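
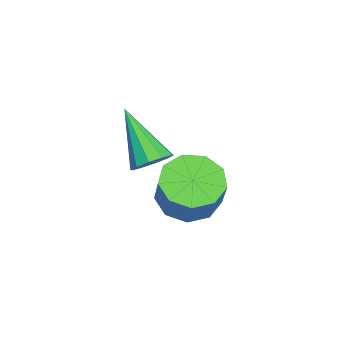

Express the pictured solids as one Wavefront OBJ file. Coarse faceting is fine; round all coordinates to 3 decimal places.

v 2.951 0.499 0.348
v 3.491 0.125 0.561
v 1.729 -0.479 1.732
v 3.475 0.48 0.797
v 3.259 0.842 0.861
v 2.925 1.073 0.729
v 2.601 1.084 0.452
v 2.412 0.872 0.134
v 2.428 0.517 -0.102
v 2.644 0.155 -0.166
v 2.978 -0.075 -0.034
v 3.301 -0.087 0.243
v 0.955 1.336 -2.786
v 1.584 2.065 -3.23
v 2.255 2.272 -1.938
v 1.625 1.544 -1.494
v 0.985 2.38 -2.969
v 1.656 2.587 -1.678
v 0.372 2.207 -2.623
v 1.043 2.414 -1.331
v 0.032 1.627 -2.353
v 0.703 1.834 -1.061
v 0.123 0.911 -2.285
v 0.794 1.118 -0.994
v 0.603 0.394 -2.452
v 1.274 0.601 -1.161
v 1.248 0.318 -2.775
v 1.919 0.525 -1.483
v 1.755 0.719 -3.103
v 2.426 0.926 -1.811
v 1.888 1.409 -3.282
v 2.559 1.616 -1.991
f 2 1 4
f 2 4 3
f 4 1 5
f 4 5 3
f 5 1 6
f 5 6 3
f 6 1 7
f 6 7 3
f 7 1 8
f 7 8 3
f 8 1 9
f 8 9 3
f 9 1 10
f 9 10 3
f 10 1 11
f 10 11 3
f 11 1 12
f 11 12 3
f 12 1 2
f 12 2 3
f 14 13 17
f 14 17 15
f 15 17 18
f 15 18 16
f 17 13 19
f 17 19 18
f 18 19 20
f 18 20 16
f 19 13 21
f 19 21 20
f 20 21 22
f 20 22 16
f 21 13 23
f 21 23 22
f 22 23 24
f 22 24 16
f 23 13 25
f 23 25 24
f 24 25 26
f 24 26 16
f 25 13 27
f 25 27 26
f 26 27 28
f 26 28 16
f 27 13 29
f 27 29 28
f 28 29 30
f 28 30 16
f 29 13 31
f 29 31 30
f 30 31 32
f 30 32 16
f 31 13 14
f 31 14 32
f 32 14 15
f 32 15 16



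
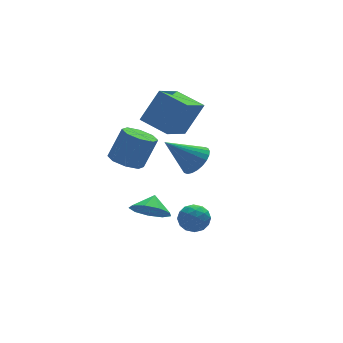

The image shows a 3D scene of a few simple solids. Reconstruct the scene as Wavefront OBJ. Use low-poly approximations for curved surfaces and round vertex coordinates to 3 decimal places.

v -0.156 2.193 -0.503
v 0.628 2.523 -0.903
v 1.42 2.636 0.742
v 0.636 2.307 1.143
v 0.171 3.048 -0.719
v 0.964 3.161 0.926
v -0.478 3.072 -0.409
v 0.315 3.185 1.237
v -0.938 2.581 -0.153
v -0.145 2.695 1.492
v -0.94 1.864 -0.102
v -0.148 1.977 1.543
v -0.484 1.339 -0.286
v 0.309 1.452 1.359
v 0.165 1.315 -0.597
v 0.958 1.428 1.049
v 0.625 1.805 -0.852
v 1.418 1.919 0.793
v 0.336 0.243 -2.996
v 1.266 -0.114 -3.357
v 0.824 0.857 -2.344
v 1.055 0.463 -3.743
v 0.507 0.937 -3.779
v -0.121 1.086 -3.448
v -0.535 0.84 -2.906
v -0.542 0.315 -2.406
v -0.138 -0.243 -2.182
v 0.487 -0.575 -2.338
v 1.042 -0.524 -2.803
v 1.699 -0.795 -2.378
v 2.175 -0.52 -3.029
v 1.765 -2.08 -2.871
v 2.241 -1.805 -3.522
v 2.561 -1.809 -2.733
v 2.52 -1.015 -2.428
v 1.42 -1.585 -3.472
v 1.379 -0.791 -3.167
v 2.002 -1.009 -3.705
v 2.708 -1.147 -3.248
v 1.232 -1.453 -2.652
v 1.938 -1.591 -2.195
v 1.931 -0.545 -2.66
v 2.009 -2.055 -3.24
v 2.197 -2.058 -2.776
v 2.477 -1.896 -3.158
v 2.134 -0.835 -2.307
v 2.414 -0.674 -2.69
v 2.641 -1.432 -2.515
v 1.526 -1.926 -3.21
v 1.806 -1.765 -3.593
v 1.463 -0.704 -2.742
v 1.743 -0.542 -3.124
v 1.299 -1.168 -3.385
v 2.109 -0.67 -3.44
v 2.148 -1.426 -3.73
v 1.666 -1.296 -3.701
v 1.642 -0.829 -3.522
v 2.524 -0.752 -3.172
v 2.563 -1.507 -3.461
v 2.751 -1.51 -2.997
v 2.727 -1.043 -2.818
v 2.422 -1.039 -3.569
v 1.377 -1.093 -2.439
v 1.416 -1.848 -2.728
v 1.213 -1.557 -3.082
v 1.189 -1.09 -2.903
v 1.792 -1.174 -2.17
v 1.831 -1.93 -2.46
v 2.298 -1.771 -2.378
v 2.274 -1.304 -2.199
v 1.518 -1.561 -2.331
v 0.792 2.726 1.933
v 1.845 2.827 3.654
v 2.202 3.92 1
v 3.256 4.02 2.72
v 1.664 1.34 1.48
v 2.718 1.44 3.2
v 3.075 2.533 0.546
v 4.128 2.634 2.267
v 1.323 -3.058 2.221
v 1.915 -2.642 2.739
v -0.083 -2.722 3.559
v 1.796 -2.378 2.547
v 1.605 -2.218 2.306
v 1.37 -2.186 2.051
v 1.129 -2.286 1.823
v 0.917 -2.504 1.655
v 0.767 -2.806 1.573
v 0.701 -3.147 1.59
v 0.73 -3.474 1.703
v 0.85 -3.738 1.895
v 1.041 -3.898 2.136
v 1.276 -3.931 2.39
v 1.517 -3.83 2.619
v 1.729 -3.612 2.787
v 1.879 -3.31 2.868
v 1.945 -2.969 2.851
f 2 1 5
f 2 5 3
f 3 5 6
f 3 6 4
f 5 1 7
f 5 7 6
f 6 7 8
f 6 8 4
f 7 1 9
f 7 9 8
f 8 9 10
f 8 10 4
f 9 1 11
f 9 11 10
f 10 11 12
f 10 12 4
f 11 1 13
f 11 13 12
f 12 13 14
f 12 14 4
f 13 1 15
f 13 15 14
f 14 15 16
f 14 16 4
f 15 1 17
f 15 17 16
f 16 17 18
f 16 18 4
f 17 1 2
f 17 2 18
f 18 2 3
f 18 3 4
f 20 19 22
f 20 22 21
f 22 19 23
f 22 23 21
f 23 19 24
f 23 24 21
f 24 19 25
f 24 25 21
f 25 19 26
f 25 26 21
f 26 19 27
f 26 27 21
f 27 19 28
f 27 28 21
f 28 19 29
f 28 29 21
f 29 19 20
f 29 20 21
f 30 67 46
f 67 41 70
f 46 70 35
f 67 70 46
f 30 46 42
f 46 35 47
f 42 47 31
f 46 47 42
f 30 42 51
f 42 31 52
f 51 52 37
f 42 52 51
f 30 51 63
f 51 37 66
f 63 66 40
f 51 66 63
f 30 63 67
f 63 40 71
f 67 71 41
f 63 71 67
f 31 47 58
f 47 35 61
f 58 61 39
f 47 61 58
f 35 70 48
f 70 41 69
f 48 69 34
f 70 69 48
f 41 71 68
f 71 40 64
f 68 64 32
f 71 64 68
f 40 66 65
f 66 37 53
f 65 53 36
f 66 53 65
f 37 52 57
f 52 31 54
f 57 54 38
f 52 54 57
f 33 59 45
f 59 39 60
f 45 60 34
f 59 60 45
f 33 45 43
f 45 34 44
f 43 44 32
f 45 44 43
f 33 43 50
f 43 32 49
f 50 49 36
f 43 49 50
f 33 50 55
f 50 36 56
f 55 56 38
f 50 56 55
f 33 55 59
f 55 38 62
f 59 62 39
f 55 62 59
f 34 60 48
f 60 39 61
f 48 61 35
f 60 61 48
f 32 44 68
f 44 34 69
f 68 69 41
f 44 69 68
f 36 49 65
f 49 32 64
f 65 64 40
f 49 64 65
f 38 56 57
f 56 36 53
f 57 53 37
f 56 53 57
f 39 62 58
f 62 38 54
f 58 54 31
f 62 54 58
f 73 75 72
f 76 73 72
f 72 75 74
f 74 76 72
f 73 79 75
f 77 73 76
f 77 79 73
f 75 79 74
f 78 76 74
f 74 79 78
f 78 77 76
f 79 77 78
f 81 80 83
f 81 83 82
f 83 80 84
f 83 84 82
f 84 80 85
f 84 85 82
f 85 80 86
f 85 86 82
f 86 80 87
f 86 87 82
f 87 80 88
f 87 88 82
f 88 80 89
f 88 89 82
f 89 80 90
f 89 90 82
f 90 80 91
f 90 91 82
f 91 80 92
f 91 92 82
f 92 80 93
f 92 93 82
f 93 80 94
f 93 94 82
f 94 80 95
f 94 95 82
f 95 80 96
f 95 96 82
f 96 80 97
f 96 97 82
f 97 80 81
f 97 81 82



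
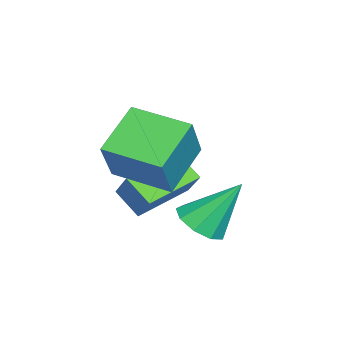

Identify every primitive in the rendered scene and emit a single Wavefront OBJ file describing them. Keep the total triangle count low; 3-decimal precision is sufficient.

v -1.706 0.546 -0.301
v -0.812 1.125 0.852
v -1.24 1.397 -1.089
v -0.346 1.976 0.064
v -0.174 -0.776 -0.824
v 0.72 -0.197 0.329
v 0.292 0.075 -1.612
v 1.186 0.654 -0.459
v 1.411 -0.493 0.88
v -0.21 0.099 1.986
v 1.96 1.545 0.592
v 0.338 2.137 1.698
v 2.522 -0.557 2.542
v 0.9 0.035 3.648
v 3.07 1.481 2.254
v 1.449 2.073 3.36
v 1.399 2.335 -0.994
v 2.202 2.814 -1.211
v 1.121 3.585 0.734
v 1.686 3.099 -1.5
v 1.036 3.026 -1.552
v 0.555 2.631 -1.343
v 0.469 2.097 -0.971
v 0.818 1.674 -0.609
v 1.439 1.561 -0.427
v 2.041 1.81 -0.511
v 2.342 2.305 -0.82
f 2 4 1
f 5 2 1
f 1 4 3
f 3 5 1
f 2 8 4
f 6 2 5
f 6 8 2
f 4 8 3
f 7 5 3
f 3 8 7
f 7 6 5
f 8 6 7
f 10 12 9
f 13 10 9
f 9 12 11
f 11 13 9
f 10 16 12
f 14 10 13
f 14 16 10
f 12 16 11
f 15 13 11
f 11 16 15
f 15 14 13
f 16 14 15
f 18 17 20
f 18 20 19
f 20 17 21
f 20 21 19
f 21 17 22
f 21 22 19
f 22 17 23
f 22 23 19
f 23 17 24
f 23 24 19
f 24 17 25
f 24 25 19
f 25 17 26
f 25 26 19
f 26 17 27
f 26 27 19
f 27 17 18
f 27 18 19



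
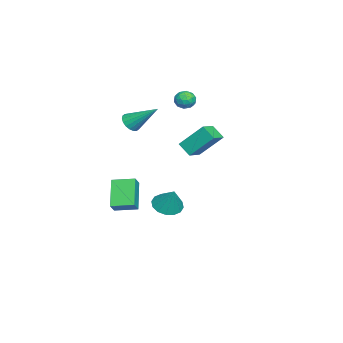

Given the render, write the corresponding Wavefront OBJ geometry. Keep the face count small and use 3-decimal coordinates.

v -0.376 -4.34 2.471
v 0.203 -4.622 2.689
v -0.084 -2.74 3.769
v 0.295 -4.451 2.457
v 0.253 -4.257 2.228
v 0.088 -4.08 2.047
v -0.17 -3.954 1.95
v -0.468 -3.905 1.956
v -0.749 -3.942 2.065
v -0.955 -4.057 2.253
v -1.047 -4.228 2.485
v -1.006 -4.422 2.715
v -0.84 -4.599 2.895
v -0.582 -4.725 2.992
v -0.284 -4.774 2.986
v -0.004 -4.738 2.878
v 1.829 -4.661 -1.337
v 2.437 -4.717 -0.732
v 1.75 -3.348 -1.136
v 2.359 -3.405 -0.53
v 3.181 -4.375 -2.67
v 3.79 -4.432 -2.064
v 3.103 -3.063 -2.468
v 3.711 -3.119 -1.863
v -1.979 -2.658 -4.488
v -1.374 -3.377 -4.479
v -1.361 -2.122 -3.112
v -1.144 -3.023 -4.72
v -1.138 -2.57 -4.899
v -1.357 -2.141 -4.968
v -1.743 -1.85 -4.908
v -2.192 -1.776 -4.735
v -2.583 -1.938 -4.496
v -2.813 -2.293 -4.255
v -2.819 -2.745 -4.076
v -2.6 -3.174 -4.008
v -2.215 -3.465 -4.068
v -1.766 -3.539 -4.24
v 2.459 -0.438 2.475
v 2.388 0.829 3.835
v 2.863 0.225 1.878
v 2.793 1.493 3.238
v 3.487 -0.753 2.822
v 3.417 0.515 4.182
v 3.892 -0.089 2.225
v 3.821 1.178 3.585
v -2.767 -1.272 3.837
v -2.171 -1.561 3.713
v -3.269 -2.079 3.307
v -2.673 -2.368 3.183
v -2.915 -2.35 3.811
v -2.605 -1.851 4.139
v -2.835 -1.789 2.881
v -2.525 -1.29 3.209
v -2.214 -1.881 3.123
v -2.263 -2.227 3.698
v -3.177 -1.413 3.322
v -3.226 -1.759 3.897
v -2.425 -1.345 3.822
v -3.015 -2.295 3.198
v -3.157 -2.284 3.567
v -2.807 -2.454 3.495
v -2.68 -1.516 4.072
v -2.33 -1.685 3.999
v -2.767 -2.15 4.057
v -3.11 -1.955 3.021
v -2.76 -2.124 2.948
v -2.633 -1.186 3.525
v -2.283 -1.356 3.453
v -2.673 -1.49 2.963
v -2.1 -1.703 3.402
v -2.395 -2.178 3.091
v -2.49 -1.838 2.913
v -2.308 -1.544 3.105
v -2.129 -1.907 3.74
v -2.424 -2.382 3.428
v -2.566 -2.371 3.797
v -2.384 -2.077 3.99
v -2.154 -2.095 3.393
v -3.016 -1.258 3.592
v -3.311 -1.733 3.28
v -3.056 -1.563 3.03
v -2.874 -1.269 3.223
v -3.045 -1.462 3.929
v -3.34 -1.937 3.618
v -3.132 -2.096 3.915
v -2.95 -1.802 4.107
v -3.286 -1.545 3.627
f 2 1 4
f 2 4 3
f 4 1 5
f 4 5 3
f 5 1 6
f 5 6 3
f 6 1 7
f 6 7 3
f 7 1 8
f 7 8 3
f 8 1 9
f 8 9 3
f 9 1 10
f 9 10 3
f 10 1 11
f 10 11 3
f 11 1 12
f 11 12 3
f 12 1 13
f 12 13 3
f 13 1 14
f 13 14 3
f 14 1 15
f 14 15 3
f 15 1 16
f 15 16 3
f 16 1 2
f 16 2 3
f 18 20 17
f 21 18 17
f 17 20 19
f 19 21 17
f 18 24 20
f 22 18 21
f 22 24 18
f 20 24 19
f 23 21 19
f 19 24 23
f 23 22 21
f 24 22 23
f 26 25 28
f 26 28 27
f 28 25 29
f 28 29 27
f 29 25 30
f 29 30 27
f 30 25 31
f 30 31 27
f 31 25 32
f 31 32 27
f 32 25 33
f 32 33 27
f 33 25 34
f 33 34 27
f 34 25 35
f 34 35 27
f 35 25 36
f 35 36 27
f 36 25 37
f 36 37 27
f 37 25 38
f 37 38 27
f 38 25 26
f 38 26 27
f 40 42 39
f 43 40 39
f 39 42 41
f 41 43 39
f 40 46 42
f 44 40 43
f 44 46 40
f 42 46 41
f 45 43 41
f 41 46 45
f 45 44 43
f 46 44 45
f 47 84 63
f 84 58 87
f 63 87 52
f 84 87 63
f 47 63 59
f 63 52 64
f 59 64 48
f 63 64 59
f 47 59 68
f 59 48 69
f 68 69 54
f 59 69 68
f 47 68 80
f 68 54 83
f 80 83 57
f 68 83 80
f 47 80 84
f 80 57 88
f 84 88 58
f 80 88 84
f 48 64 75
f 64 52 78
f 75 78 56
f 64 78 75
f 52 87 65
f 87 58 86
f 65 86 51
f 87 86 65
f 58 88 85
f 88 57 81
f 85 81 49
f 88 81 85
f 57 83 82
f 83 54 70
f 82 70 53
f 83 70 82
f 54 69 74
f 69 48 71
f 74 71 55
f 69 71 74
f 50 76 62
f 76 56 77
f 62 77 51
f 76 77 62
f 50 62 60
f 62 51 61
f 60 61 49
f 62 61 60
f 50 60 67
f 60 49 66
f 67 66 53
f 60 66 67
f 50 67 72
f 67 53 73
f 72 73 55
f 67 73 72
f 50 72 76
f 72 55 79
f 76 79 56
f 72 79 76
f 51 77 65
f 77 56 78
f 65 78 52
f 77 78 65
f 49 61 85
f 61 51 86
f 85 86 58
f 61 86 85
f 53 66 82
f 66 49 81
f 82 81 57
f 66 81 82
f 55 73 74
f 73 53 70
f 74 70 54
f 73 70 74
f 56 79 75
f 79 55 71
f 75 71 48
f 79 71 75



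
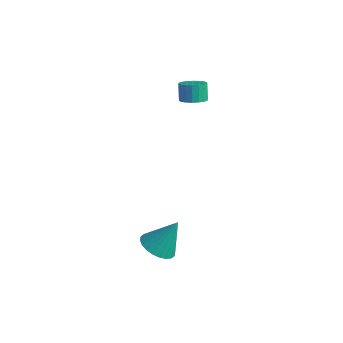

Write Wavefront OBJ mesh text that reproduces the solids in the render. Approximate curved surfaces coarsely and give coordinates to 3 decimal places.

v -3.285 1.117 3.146
v -2.938 0.6 3.507
v -3.288 0.986 4.396
v -3.635 1.503 4.034
v -2.72 0.835 3.491
v -3.07 1.221 4.38
v -2.614 1.125 3.407
v -2.964 1.511 4.295
v -2.641 1.414 3.271
v -2.991 1.8 4.159
v -2.796 1.644 3.11
v -3.146 2.03 3.998
v -3.047 1.769 2.956
v -3.397 2.156 3.844
v -3.346 1.766 2.84
v -3.696 2.152 3.728
v -3.632 1.634 2.784
v -3.982 2.02 3.673
v -3.85 1.399 2.8
v -4.2 1.785 3.689
v -3.956 1.109 2.885
v -4.306 1.495 3.773
v -3.929 0.82 3.021
v -4.279 1.206 3.909
v -3.774 0.59 3.182
v -4.124 0.976 4.07
v -3.523 0.464 3.336
v -3.873 0.851 4.224
v -3.224 0.468 3.452
v -3.574 0.854 4.34
v -1.184 -4.261 -3.309
v -0.303 -4.703 -3.397
v -0.596 -3.419 -1.651
v -0.24 -4.372 -3.587
v -0.322 -4.025 -3.734
v -0.534 -3.713 -3.817
v -0.846 -3.485 -3.823
v -1.209 -3.375 -3.75
v -1.568 -3.4 -3.61
v -1.869 -3.555 -3.424
v -2.065 -3.819 -3.221
v -2.128 -4.149 -3.031
v -2.046 -4.497 -2.883
v -1.833 -4.808 -2.801
v -1.522 -5.037 -2.795
v -1.159 -5.147 -2.868
v -0.8 -5.122 -3.008
v -0.499 -4.966 -3.194
f 2 1 5
f 2 5 3
f 3 5 6
f 3 6 4
f 5 1 7
f 5 7 6
f 6 7 8
f 6 8 4
f 7 1 9
f 7 9 8
f 8 9 10
f 8 10 4
f 9 1 11
f 9 11 10
f 10 11 12
f 10 12 4
f 11 1 13
f 11 13 12
f 12 13 14
f 12 14 4
f 13 1 15
f 13 15 14
f 14 15 16
f 14 16 4
f 15 1 17
f 15 17 16
f 16 17 18
f 16 18 4
f 17 1 19
f 17 19 18
f 18 19 20
f 18 20 4
f 19 1 21
f 19 21 20
f 20 21 22
f 20 22 4
f 21 1 23
f 21 23 22
f 22 23 24
f 22 24 4
f 23 1 25
f 23 25 24
f 24 25 26
f 24 26 4
f 25 1 27
f 25 27 26
f 26 27 28
f 26 28 4
f 27 1 29
f 27 29 28
f 28 29 30
f 28 30 4
f 29 1 2
f 29 2 30
f 30 2 3
f 30 3 4
f 32 31 34
f 32 34 33
f 34 31 35
f 34 35 33
f 35 31 36
f 35 36 33
f 36 31 37
f 36 37 33
f 37 31 38
f 37 38 33
f 38 31 39
f 38 39 33
f 39 31 40
f 39 40 33
f 40 31 41
f 40 41 33
f 41 31 42
f 41 42 33
f 42 31 43
f 42 43 33
f 43 31 44
f 43 44 33
f 44 31 45
f 44 45 33
f 45 31 46
f 45 46 33
f 46 31 47
f 46 47 33
f 47 31 48
f 47 48 33
f 48 31 32
f 48 32 33



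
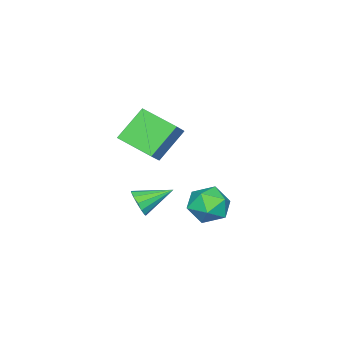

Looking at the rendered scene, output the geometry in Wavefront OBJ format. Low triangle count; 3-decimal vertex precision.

v 0.927 -3.026 1.99
v 1.849 -2.829 2.764
v 1.003 -1.17 1.428
v 1.926 -0.974 2.202
v 2.214 -3.506 0.578
v 3.137 -3.31 1.352
v 2.291 -1.651 0.016
v 3.213 -1.454 0.79
v 2.472 -2.669 -3.013
v 2.883 -2.656 -2.363
v 1.348 -1.531 -2.327
v 3.045 -2.343 -2.616
v 3.025 -2.134 -2.995
v 2.829 -2.094 -3.381
v 2.52 -2.237 -3.649
v 2.195 -2.518 -3.716
v 1.958 -2.846 -3.56
v 1.884 -3.118 -3.23
v 1.997 -3.247 -2.831
v 2.26 -3.193 -2.491
v 2.59 -2.973 -2.316
v -0.07 0.363 -4.261
v 0.779 -0.082 -3.652
v -1.099 -1.118 -3.908
v -0.25 -1.563 -3.299
v -0.806 -0.65 -2.916
v -0.17 0.266 -3.134
v -0.15 -1.466 -4.426
v 0.486 -0.55 -4.644
v 0.73 -1.212 -3.754
v 0.324 -0.707 -2.821
v -0.644 -0.493 -4.739
v -1.05 0.012 -3.806
f 2 4 1
f 5 2 1
f 1 4 3
f 3 5 1
f 2 8 4
f 6 2 5
f 6 8 2
f 4 8 3
f 7 5 3
f 3 8 7
f 7 6 5
f 8 6 7
f 10 9 12
f 10 12 11
f 12 9 13
f 12 13 11
f 13 9 14
f 13 14 11
f 14 9 15
f 14 15 11
f 15 9 16
f 15 16 11
f 16 9 17
f 16 17 11
f 17 9 18
f 17 18 11
f 18 9 19
f 18 19 11
f 19 9 20
f 19 20 11
f 20 9 21
f 20 21 11
f 21 9 10
f 21 10 11
f 22 33 27
f 22 27 23
f 22 23 29
f 22 29 32
f 22 32 33
f 23 27 31
f 27 33 26
f 33 32 24
f 32 29 28
f 29 23 30
f 25 31 26
f 25 26 24
f 25 24 28
f 25 28 30
f 25 30 31
f 26 31 27
f 24 26 33
f 28 24 32
f 30 28 29
f 31 30 23



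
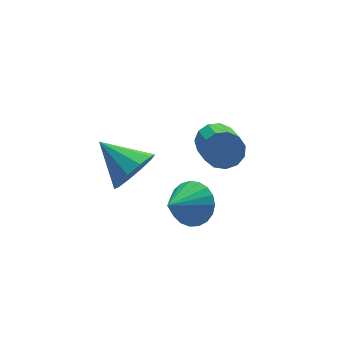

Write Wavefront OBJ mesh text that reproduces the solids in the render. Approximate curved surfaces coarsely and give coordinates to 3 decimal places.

v 1.732 -1.259 -0.204
v 2.249 -1.944 0.13
v 0.548 -1.721 0.684
v 2.323 -1.66 0.376
v 2.295 -1.308 0.522
v 2.17 -0.947 0.543
v 1.969 -0.64 0.434
v 1.727 -0.44 0.215
v 1.486 -0.382 -0.076
v 1.287 -0.476 -0.389
v 1.166 -0.705 -0.671
v 1.142 -1.029 -0.871
v 1.22 -1.394 -0.956
v 1.387 -1.736 -0.911
v 1.613 -1.995 -0.744
v 1.86 -2.126 -0.483
v 2.085 -2.108 -0.174
v -0.568 -1.574 2.967
v 0.253 -1.42 3.398
v -1.212 -0.226 3.713
v 0.26 -1.136 2.891
v -0.049 -1.02 2.413
v -0.557 -1.115 2.147
v -1.069 -1.385 2.194
v -1.389 -1.728 2.536
v -1.397 -2.012 3.043
v -1.087 -2.129 3.521
v -0.58 -2.034 3.787
v -0.068 -1.763 3.74
v 3.591 0.521 0.973
v 4.192 0.131 0.72
v 3.61 -1.512 1.875
v 3.009 -1.121 2.127
v 4.32 0.334 1.074
v 3.739 -1.308 2.229
v 4.217 0.597 1.396
v 3.636 -1.045 2.551
v 3.915 0.836 1.584
v 3.334 -0.807 2.738
v 3.51 0.975 1.577
v 2.929 -0.668 2.732
v 3.131 0.97 1.379
v 2.549 -0.673 2.533
v 2.897 0.822 1.052
v 2.316 -0.82 2.206
v 2.884 0.579 0.699
v 2.303 -1.063 1.854
v 3.095 0.318 0.434
v 2.514 -1.325 1.588
v 3.463 0.121 0.339
v 2.882 -1.521 1.494
v 3.872 0.051 0.446
v 3.291 -1.591 1.601
f 2 1 4
f 2 4 3
f 4 1 5
f 4 5 3
f 5 1 6
f 5 6 3
f 6 1 7
f 6 7 3
f 7 1 8
f 7 8 3
f 8 1 9
f 8 9 3
f 9 1 10
f 9 10 3
f 10 1 11
f 10 11 3
f 11 1 12
f 11 12 3
f 12 1 13
f 12 13 3
f 13 1 14
f 13 14 3
f 14 1 15
f 14 15 3
f 15 1 16
f 15 16 3
f 16 1 17
f 16 17 3
f 17 1 2
f 17 2 3
f 19 18 21
f 19 21 20
f 21 18 22
f 21 22 20
f 22 18 23
f 22 23 20
f 23 18 24
f 23 24 20
f 24 18 25
f 24 25 20
f 25 18 26
f 25 26 20
f 26 18 27
f 26 27 20
f 27 18 28
f 27 28 20
f 28 18 29
f 28 29 20
f 29 18 19
f 29 19 20
f 31 30 34
f 31 34 32
f 32 34 35
f 32 35 33
f 34 30 36
f 34 36 35
f 35 36 37
f 35 37 33
f 36 30 38
f 36 38 37
f 37 38 39
f 37 39 33
f 38 30 40
f 38 40 39
f 39 40 41
f 39 41 33
f 40 30 42
f 40 42 41
f 41 42 43
f 41 43 33
f 42 30 44
f 42 44 43
f 43 44 45
f 43 45 33
f 44 30 46
f 44 46 45
f 45 46 47
f 45 47 33
f 46 30 48
f 46 48 47
f 47 48 49
f 47 49 33
f 48 30 50
f 48 50 49
f 49 50 51
f 49 51 33
f 50 30 52
f 50 52 51
f 51 52 53
f 51 53 33
f 52 30 31
f 52 31 53
f 53 31 32
f 53 32 33



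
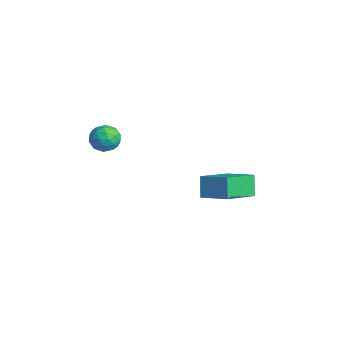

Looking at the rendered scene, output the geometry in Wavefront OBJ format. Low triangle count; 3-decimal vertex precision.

v 1.289 4.062 -0.673
v 2.008 2.278 0.143
v 2.569 4.812 -0.162
v 3.289 3.028 0.655
v 1.851 3.812 -1.715
v 2.571 2.028 -0.898
v 3.132 4.562 -1.203
v 3.851 2.778 -0.387
v 0.692 -1.703 3.901
v 1.461 -1.532 3.925
v 0.939 -2.708 3.155
v 1.708 -2.537 3.179
v 1.342 -2.798 3.827
v 1.19 -2.177 4.288
v 1.21 -2.063 2.792
v 1.058 -1.442 3.253
v 1.782 -1.754 3.24
v 1.863 -2.209 3.879
v 0.537 -2.031 3.201
v 0.618 -2.486 3.84
v 1.055 -1.529 3.979
v 1.345 -2.711 3.101
v 1.13 -2.864 3.482
v 1.582 -2.764 3.496
v 0.895 -1.908 4.192
v 1.348 -1.808 4.206
v 1.278 -2.552 4.148
v 1.052 -2.432 2.874
v 1.505 -2.332 2.888
v 0.818 -1.476 3.584
v 1.27 -1.376 3.598
v 1.122 -1.688 2.932
v 1.696 -1.559 3.59
v 1.841 -2.15 3.151
v 1.548 -1.871 2.924
v 1.458 -1.506 3.195
v 1.743 -1.826 3.965
v 1.888 -2.417 3.527
v 1.673 -2.571 3.908
v 1.584 -2.206 4.179
v 1.932 -1.957 3.562
v 0.512 -1.823 3.553
v 0.657 -2.414 3.115
v 0.816 -2.034 2.901
v 0.727 -1.669 3.172
v 0.559 -2.09 3.929
v 0.704 -2.681 3.49
v 0.942 -2.734 3.885
v 0.852 -2.369 4.156
v 0.468 -2.283 3.518
f 2 4 1
f 5 2 1
f 1 4 3
f 3 5 1
f 2 8 4
f 6 2 5
f 6 8 2
f 4 8 3
f 7 5 3
f 3 8 7
f 7 6 5
f 8 6 7
f 9 46 25
f 46 20 49
f 25 49 14
f 46 49 25
f 9 25 21
f 25 14 26
f 21 26 10
f 25 26 21
f 9 21 30
f 21 10 31
f 30 31 16
f 21 31 30
f 9 30 42
f 30 16 45
f 42 45 19
f 30 45 42
f 9 42 46
f 42 19 50
f 46 50 20
f 42 50 46
f 10 26 37
f 26 14 40
f 37 40 18
f 26 40 37
f 14 49 27
f 49 20 48
f 27 48 13
f 49 48 27
f 20 50 47
f 50 19 43
f 47 43 11
f 50 43 47
f 19 45 44
f 45 16 32
f 44 32 15
f 45 32 44
f 16 31 36
f 31 10 33
f 36 33 17
f 31 33 36
f 12 38 24
f 38 18 39
f 24 39 13
f 38 39 24
f 12 24 22
f 24 13 23
f 22 23 11
f 24 23 22
f 12 22 29
f 22 11 28
f 29 28 15
f 22 28 29
f 12 29 34
f 29 15 35
f 34 35 17
f 29 35 34
f 12 34 38
f 34 17 41
f 38 41 18
f 34 41 38
f 13 39 27
f 39 18 40
f 27 40 14
f 39 40 27
f 11 23 47
f 23 13 48
f 47 48 20
f 23 48 47
f 15 28 44
f 28 11 43
f 44 43 19
f 28 43 44
f 17 35 36
f 35 15 32
f 36 32 16
f 35 32 36
f 18 41 37
f 41 17 33
f 37 33 10
f 41 33 37



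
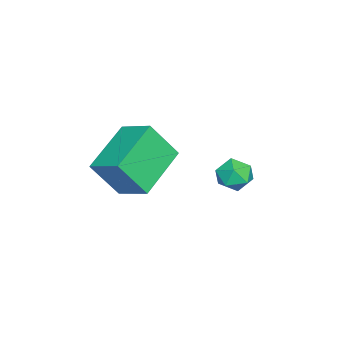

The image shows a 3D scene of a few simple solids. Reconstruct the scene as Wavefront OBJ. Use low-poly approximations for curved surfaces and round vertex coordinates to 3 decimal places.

v 0.986 -0.08 0.997
v 1.364 0.33 0.62
v 1.836 -0.75 1.12
v 2.214 -0.34 0.743
v 2.012 -0.145 1.355
v 1.487 0.269 1.279
v 1.713 -0.689 0.461
v 1.188 -0.275 0.385
v 1.813 -0.047 0.289
v 1.998 0.29 0.842
v 1.202 -0.71 0.898
v 1.387 -0.373 1.451
v -0.856 -3.567 -0.246
v -0.498 -4.407 1.104
v -0.316 -2.476 0.29
v 0.042 -3.316 1.64
v 0.998 -4.084 -1.06
v 1.356 -4.924 0.29
v 1.538 -2.993 -0.524
v 1.896 -3.833 0.826
f 1 12 6
f 1 6 2
f 1 2 8
f 1 8 11
f 1 11 12
f 2 6 10
f 6 12 5
f 12 11 3
f 11 8 7
f 8 2 9
f 4 10 5
f 4 5 3
f 4 3 7
f 4 7 9
f 4 9 10
f 5 10 6
f 3 5 12
f 7 3 11
f 9 7 8
f 10 9 2
f 14 16 13
f 17 14 13
f 13 16 15
f 15 17 13
f 14 20 16
f 18 14 17
f 18 20 14
f 16 20 15
f 19 17 15
f 15 20 19
f 19 18 17
f 20 18 19



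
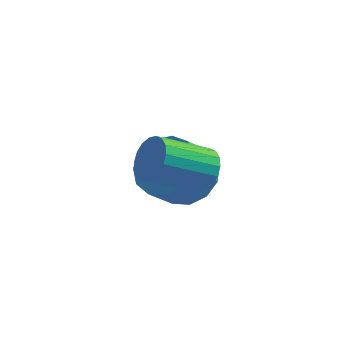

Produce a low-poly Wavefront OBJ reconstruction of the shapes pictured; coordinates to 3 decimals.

v -2.063 1.466 -0.222
v -1.126 1.055 0.015
v -1.641 0.382 0.879
v -2.577 0.794 0.642
v -1.187 1.536 0.354
v -1.702 0.864 1.218
v -1.526 1.996 0.509
v -2.041 1.323 1.373
v -2.036 2.287 0.433
v -2.55 1.614 1.297
v -2.554 2.317 0.148
v -3.068 1.645 1.012
v -2.916 2.078 -0.254
v -3.43 1.405 0.61
v -3.007 1.644 -0.646
v -3.521 0.972 0.218
v -2.798 1.154 -0.903
v -3.313 0.481 -0.039
v -2.356 0.763 -0.944
v -2.871 0.09 -0.08
v -1.821 0.595 -0.756
v -2.336 -0.077 0.108
v -1.362 0.704 -0.398
v -1.877 0.031 0.466
v -1.127 -0.796 1.951
v -0.871 -0.517 2.563
v -2.136 -1.326 3.461
v -2.393 -1.604 2.849
v -1.081 -0.295 2.467
v -2.347 -1.104 3.365
v -1.3 -0.173 2.268
v -2.566 -0.982 3.166
v -1.486 -0.173 2.006
v -2.751 -0.982 2.904
v -1.6 -0.297 1.734
v -2.865 -1.106 2.632
v -1.62 -0.52 1.504
v -2.886 -1.329 2.402
v -1.543 -0.797 1.363
v -2.809 -1.606 2.261
v -1.384 -1.074 1.339
v -2.649 -1.883 2.237
v -1.173 -1.296 1.435
v -2.439 -2.105 2.333
v -0.954 -1.418 1.634
v -2.22 -2.227 2.532
v -0.769 -1.418 1.896
v -2.034 -2.227 2.794
v -0.655 -1.294 2.168
v -1.92 -2.103 3.066
v -0.634 -1.071 2.398
v -1.9 -1.88 3.296
v -0.711 -0.794 2.539
v -1.977 -1.603 3.437
f 2 1 5
f 2 5 3
f 3 5 6
f 3 6 4
f 5 1 7
f 5 7 6
f 6 7 8
f 6 8 4
f 7 1 9
f 7 9 8
f 8 9 10
f 8 10 4
f 9 1 11
f 9 11 10
f 10 11 12
f 10 12 4
f 11 1 13
f 11 13 12
f 12 13 14
f 12 14 4
f 13 1 15
f 13 15 14
f 14 15 16
f 14 16 4
f 15 1 17
f 15 17 16
f 16 17 18
f 16 18 4
f 17 1 19
f 17 19 18
f 18 19 20
f 18 20 4
f 19 1 21
f 19 21 20
f 20 21 22
f 20 22 4
f 21 1 23
f 21 23 22
f 22 23 24
f 22 24 4
f 23 1 2
f 23 2 24
f 24 2 3
f 24 3 4
f 26 25 29
f 26 29 27
f 27 29 30
f 27 30 28
f 29 25 31
f 29 31 30
f 30 31 32
f 30 32 28
f 31 25 33
f 31 33 32
f 32 33 34
f 32 34 28
f 33 25 35
f 33 35 34
f 34 35 36
f 34 36 28
f 35 25 37
f 35 37 36
f 36 37 38
f 36 38 28
f 37 25 39
f 37 39 38
f 38 39 40
f 38 40 28
f 39 25 41
f 39 41 40
f 40 41 42
f 40 42 28
f 41 25 43
f 41 43 42
f 42 43 44
f 42 44 28
f 43 25 45
f 43 45 44
f 44 45 46
f 44 46 28
f 45 25 47
f 45 47 46
f 46 47 48
f 46 48 28
f 47 25 49
f 47 49 48
f 48 49 50
f 48 50 28
f 49 25 51
f 49 51 50
f 50 51 52
f 50 52 28
f 51 25 53
f 51 53 52
f 52 53 54
f 52 54 28
f 53 25 26
f 53 26 54
f 54 26 27
f 54 27 28



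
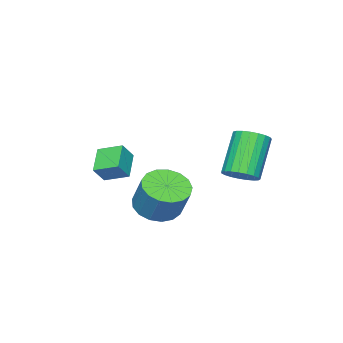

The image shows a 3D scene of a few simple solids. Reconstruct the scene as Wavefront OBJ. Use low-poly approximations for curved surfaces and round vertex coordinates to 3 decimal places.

v 2.453 -3.049 -0.749
v 1.468 -3.61 -0.053
v 2.125 -1.994 -0.361
v 1.141 -2.556 0.335
v 3.039 -3.144 0.005
v 2.055 -3.706 0.701
v 2.712 -2.09 0.393
v 1.727 -2.651 1.089
v 2.588 -0.227 -1.294
v 3.478 -0.76 -1.226
v 3.822 -0.007 0.201
v 2.932 0.527 0.134
v 3.605 -0.348 -1.474
v 3.949 0.406 -0.047
v 3.499 0.092 -1.681
v 3.843 0.846 -0.254
v 3.184 0.459 -1.799
v 3.528 1.213 -0.372
v 2.733 0.669 -1.801
v 3.076 1.423 -0.374
v 2.249 0.674 -1.687
v 2.592 1.427 -0.26
v 1.842 0.472 -1.483
v 2.185 1.226 -0.056
v 1.606 0.11 -1.235
v 1.95 0.864 0.192
v 1.596 -0.329 -1.001
v 1.939 0.425 0.426
v 1.812 -0.744 -0.834
v 2.156 0.009 0.594
v 2.207 -1.041 -0.772
v 2.55 -0.288 0.655
v 2.689 -1.152 -0.829
v 3.032 -0.398 0.598
v 3.148 -1.05 -0.993
v 3.491 -0.297 0.434
v 0.373 2.264 0.214
v 0.765 2.83 0.623
v -0.522 2.481 2.335
v -0.913 1.916 1.926
v 0.523 3.005 0.477
v -0.764 2.656 2.189
v 0.255 3.052 0.285
v -1.032 2.704 1.998
v 0.008 2.964 0.082
v -1.279 2.615 1.794
v -0.176 2.754 -0.1
v -1.463 2.405 1.613
v -0.266 2.46 -0.226
v -1.552 2.111 1.486
v -0.244 2.131 -0.277
v -1.531 1.783 1.435
v -0.116 1.826 -0.243
v -1.403 1.478 1.469
v 0.097 1.597 -0.13
v -1.19 1.248 1.582
v 0.357 1.483 0.043
v -0.929 1.134 1.755
v 0.621 1.504 0.245
v -0.666 1.155 1.957
v 0.841 1.657 0.442
v -0.445 1.308 2.154
v 0.981 1.915 0.599
v -0.306 1.566 2.311
v 1.015 2.233 0.69
v -0.271 1.884 2.402
v 0.939 2.556 0.698
v -0.348 2.207 2.411
f 2 4 1
f 5 2 1
f 1 4 3
f 3 5 1
f 2 8 4
f 6 2 5
f 6 8 2
f 4 8 3
f 7 5 3
f 3 8 7
f 7 6 5
f 8 6 7
f 10 9 13
f 10 13 11
f 11 13 14
f 11 14 12
f 13 9 15
f 13 15 14
f 14 15 16
f 14 16 12
f 15 9 17
f 15 17 16
f 16 17 18
f 16 18 12
f 17 9 19
f 17 19 18
f 18 19 20
f 18 20 12
f 19 9 21
f 19 21 20
f 20 21 22
f 20 22 12
f 21 9 23
f 21 23 22
f 22 23 24
f 22 24 12
f 23 9 25
f 23 25 24
f 24 25 26
f 24 26 12
f 25 9 27
f 25 27 26
f 26 27 28
f 26 28 12
f 27 9 29
f 27 29 28
f 28 29 30
f 28 30 12
f 29 9 31
f 29 31 30
f 30 31 32
f 30 32 12
f 31 9 33
f 31 33 32
f 32 33 34
f 32 34 12
f 33 9 35
f 33 35 34
f 34 35 36
f 34 36 12
f 35 9 10
f 35 10 36
f 36 10 11
f 36 11 12
f 38 37 41
f 38 41 39
f 39 41 42
f 39 42 40
f 41 37 43
f 41 43 42
f 42 43 44
f 42 44 40
f 43 37 45
f 43 45 44
f 44 45 46
f 44 46 40
f 45 37 47
f 45 47 46
f 46 47 48
f 46 48 40
f 47 37 49
f 47 49 48
f 48 49 50
f 48 50 40
f 49 37 51
f 49 51 50
f 50 51 52
f 50 52 40
f 51 37 53
f 51 53 52
f 52 53 54
f 52 54 40
f 53 37 55
f 53 55 54
f 54 55 56
f 54 56 40
f 55 37 57
f 55 57 56
f 56 57 58
f 56 58 40
f 57 37 59
f 57 59 58
f 58 59 60
f 58 60 40
f 59 37 61
f 59 61 60
f 60 61 62
f 60 62 40
f 61 37 63
f 61 63 62
f 62 63 64
f 62 64 40
f 63 37 65
f 63 65 64
f 64 65 66
f 64 66 40
f 65 37 67
f 65 67 66
f 66 67 68
f 66 68 40
f 67 37 38
f 67 38 68
f 68 38 39
f 68 39 40



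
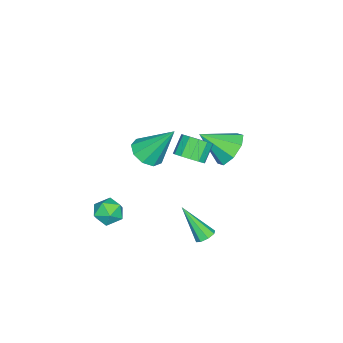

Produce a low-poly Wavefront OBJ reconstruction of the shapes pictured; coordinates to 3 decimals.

v 0.602 2.99 -3.534
v 0.981 2.697 -3.735
v 0.438 1.75 -2.026
v 1.119 2.977 -3.489
v 0.955 3.266 -3.27
v 0.583 3.393 -3.205
v 0.222 3.284 -3.334
v 0.084 3.003 -3.58
v 0.248 2.715 -3.799
v 0.62 2.588 -3.863
v -0.165 1.83 0.99
v 0.209 1.305 1.393
v -0.541 1.386 2.193
v -0.915 1.91 1.79
v 0.372 1.684 1.507
v -0.378 1.765 2.308
v 0.364 2.11 1.457
v -0.385 2.19 2.258
v 0.189 2.446 1.259
v -0.561 2.526 2.06
v -0.099 2.587 0.975
v -0.849 2.667 1.776
v -0.408 2.487 0.696
v -1.158 2.568 1.497
v -0.64 2.179 0.51
v -1.39 2.259 1.311
v -0.721 1.76 0.476
v -1.471 1.84 1.277
v -0.625 1.363 0.605
v -1.375 1.443 1.406
v -0.384 1.114 0.857
v -1.134 1.195 1.658
v -0.073 1.093 1.15
v -0.822 1.173 1.951
v 2.064 -0.419 -2.313
v 2.564 -0.978 -2.587
v 1.416 -1.322 -1.653
v 1.916 -1.881 -1.927
v 2.176 -1.333 -1.406
v 2.576 -0.775 -1.814
v 1.404 -1.525 -2.426
v 1.804 -0.967 -2.834
v 2.156 -1.662 -2.657
v 2.634 -1.543 -2.027
v 1.346 -0.757 -2.213
v 1.824 -0.638 -1.583
v -4.01 2.246 -1.198
v -3.141 2.764 -0.958
v -3.49 0.894 -0.162
v -3.738 2.92 -0.454
v -4.494 2.681 -0.387
v -4.967 2.187 -0.794
v -4.879 1.727 -1.438
v -4.282 1.571 -1.941
v -3.526 1.81 -2.009
v -3.053 2.304 -1.601
v -1.735 -0.948 -0.754
v -0.851 -0.784 -0.768
v -1.945 0.328 1.014
v -1.148 -0.364 -1.106
v -1.72 -0.217 -1.279
v -2.299 -0.412 -1.207
v -2.615 -0.858 -0.923
v -2.519 -1.345 -0.56
v -2.057 -1.647 -0.288
v -1.444 -1.621 -0.234
v -0.968 -1.281 -0.423
f 2 1 4
f 2 4 3
f 4 1 5
f 4 5 3
f 5 1 6
f 5 6 3
f 6 1 7
f 6 7 3
f 7 1 8
f 7 8 3
f 8 1 9
f 8 9 3
f 9 1 10
f 9 10 3
f 10 1 2
f 10 2 3
f 12 11 15
f 12 15 13
f 13 15 16
f 13 16 14
f 15 11 17
f 15 17 16
f 16 17 18
f 16 18 14
f 17 11 19
f 17 19 18
f 18 19 20
f 18 20 14
f 19 11 21
f 19 21 20
f 20 21 22
f 20 22 14
f 21 11 23
f 21 23 22
f 22 23 24
f 22 24 14
f 23 11 25
f 23 25 24
f 24 25 26
f 24 26 14
f 25 11 27
f 25 27 26
f 26 27 28
f 26 28 14
f 27 11 29
f 27 29 28
f 28 29 30
f 28 30 14
f 29 11 31
f 29 31 30
f 30 31 32
f 30 32 14
f 31 11 33
f 31 33 32
f 32 33 34
f 32 34 14
f 33 11 12
f 33 12 34
f 34 12 13
f 34 13 14
f 35 46 40
f 35 40 36
f 35 36 42
f 35 42 45
f 35 45 46
f 36 40 44
f 40 46 39
f 46 45 37
f 45 42 41
f 42 36 43
f 38 44 39
f 38 39 37
f 38 37 41
f 38 41 43
f 38 43 44
f 39 44 40
f 37 39 46
f 41 37 45
f 43 41 42
f 44 43 36
f 48 47 50
f 48 50 49
f 50 47 51
f 50 51 49
f 51 47 52
f 51 52 49
f 52 47 53
f 52 53 49
f 53 47 54
f 53 54 49
f 54 47 55
f 54 55 49
f 55 47 56
f 55 56 49
f 56 47 48
f 56 48 49
f 58 57 60
f 58 60 59
f 60 57 61
f 60 61 59
f 61 57 62
f 61 62 59
f 62 57 63
f 62 63 59
f 63 57 64
f 63 64 59
f 64 57 65
f 64 65 59
f 65 57 66
f 65 66 59
f 66 57 67
f 66 67 59
f 67 57 58
f 67 58 59



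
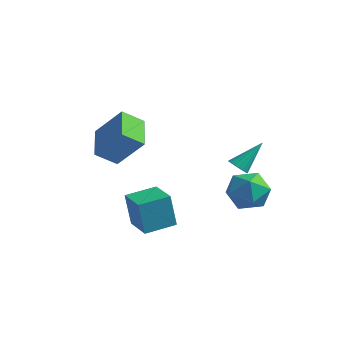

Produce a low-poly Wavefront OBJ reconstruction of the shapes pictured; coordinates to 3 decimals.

v -3.45 -0.861 0.838
v -2.236 -0.511 2.31
v -4.441 0.535 1.323
v -3.227 0.886 2.795
v -2.773 -0.126 0.105
v -1.559 0.225 1.577
v -3.764 1.271 0.59
v -2.55 1.621 2.062
v -0.571 -1.218 -2.989
v -0.881 -1.242 -1.287
v -1.846 -0.441 -3.211
v -2.156 -0.465 -1.509
v 0.196 0.085 -2.831
v -0.114 0.061 -1.129
v -1.079 0.862 -3.053
v -1.389 0.838 -1.351
v 1.967 3.876 -0.862
v 2.882 3.46 -1.391
v 0.878 2.94 -2.009
v 1.793 2.524 -2.538
v 1.551 2.195 -1.478
v 2.225 2.773 -0.77
v 1.535 3.627 -2.63
v 2.209 4.205 -1.922
v 2.615 3.306 -2.484
v 2.625 2.421 -1.772
v 1.135 3.979 -1.628
v 1.145 3.094 -0.916
v 2.365 1.512 0.809
v 2.71 1.704 0.455
v 2.875 2.668 1.931
v 2.516 1.831 0.413
v 2.291 1.894 0.449
v 2.082 1.883 0.556
v 1.928 1.797 0.714
v 1.861 1.656 0.89
v 1.894 1.485 1.05
v 2.02 1.321 1.162
v 2.214 1.194 1.205
v 2.439 1.13 1.168
v 2.648 1.142 1.061
v 2.802 1.227 0.903
v 2.869 1.369 0.727
v 2.836 1.539 0.567
f 2 4 1
f 5 2 1
f 1 4 3
f 3 5 1
f 2 8 4
f 6 2 5
f 6 8 2
f 4 8 3
f 7 5 3
f 3 8 7
f 7 6 5
f 8 6 7
f 10 12 9
f 13 10 9
f 9 12 11
f 11 13 9
f 10 16 12
f 14 10 13
f 14 16 10
f 12 16 11
f 15 13 11
f 11 16 15
f 15 14 13
f 16 14 15
f 17 28 22
f 17 22 18
f 17 18 24
f 17 24 27
f 17 27 28
f 18 22 26
f 22 28 21
f 28 27 19
f 27 24 23
f 24 18 25
f 20 26 21
f 20 21 19
f 20 19 23
f 20 23 25
f 20 25 26
f 21 26 22
f 19 21 28
f 23 19 27
f 25 23 24
f 26 25 18
f 30 29 32
f 30 32 31
f 32 29 33
f 32 33 31
f 33 29 34
f 33 34 31
f 34 29 35
f 34 35 31
f 35 29 36
f 35 36 31
f 36 29 37
f 36 37 31
f 37 29 38
f 37 38 31
f 38 29 39
f 38 39 31
f 39 29 40
f 39 40 31
f 40 29 41
f 40 41 31
f 41 29 42
f 41 42 31
f 42 29 43
f 42 43 31
f 43 29 44
f 43 44 31
f 44 29 30
f 44 30 31



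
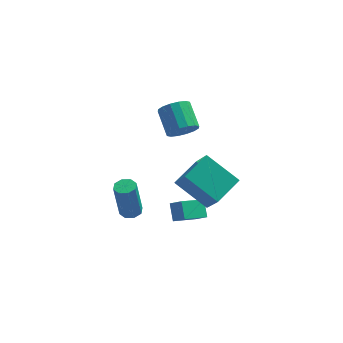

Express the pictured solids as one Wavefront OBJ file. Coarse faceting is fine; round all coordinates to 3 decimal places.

v 0.192 -3.945 2.365
v 0.71 -5.047 3.964
v -1.42 -3.06 3.498
v -0.901 -4.161 5.097
v 1.241 -2.699 2.883
v 1.76 -3.8 4.482
v -0.37 -1.813 4.016
v 0.148 -2.915 5.615
v -1.483 -3.554 0.813
v -0.906 -3.899 1.349
v -1.655 -2.777 1.498
v -1.078 -3.123 2.034
v -0.362 -2.717 0.146
v 0.215 -3.063 0.682
v -0.534 -1.941 0.831
v 0.043 -2.286 1.367
v -1.06 1.605 3.304
v -0.434 1.454 3.919
v -0.934 2.764 4.75
v -1.56 2.915 4.136
v -0.233 1.728 3.608
v -0.733 3.038 4.44
v -0.253 1.969 3.216
v -0.753 3.279 4.048
v -0.489 2.113 2.848
v -0.989 3.423 3.679
v -0.879 2.121 2.602
v -1.379 3.43 3.433
v -1.317 1.99 2.544
v -1.817 3.3 3.375
v -1.686 1.756 2.69
v -2.186 3.066 3.521
v -1.887 1.482 3
v -2.387 2.792 3.832
v -1.867 1.241 3.392
v -2.367 2.551 4.224
v -1.631 1.097 3.761
v -2.131 2.407 4.592
v -1.241 1.09 4.007
v -1.741 2.399 4.838
v -0.803 1.22 4.065
v -1.303 2.53 4.896
v -3.66 -1.626 -0.336
v -3.121 -1.906 -0.271
v -3.402 -1.954 1.86
v -3.94 -1.674 1.796
v -3.084 -1.44 -0.256
v -3.365 -1.488 1.875
v -3.384 -1.084 -0.287
v -3.665 -1.132 1.844
v -3.846 -1.045 -0.347
v -4.126 -1.093 1.784
v -4.198 -1.346 -0.4
v -4.479 -1.394 1.731
v -4.235 -1.812 -0.415
v -4.516 -1.86 1.716
v -3.935 -2.168 -0.384
v -4.216 -2.216 1.747
v -3.474 -2.207 -0.324
v -3.754 -2.255 1.807
f 2 4 1
f 5 2 1
f 1 4 3
f 3 5 1
f 2 8 4
f 6 2 5
f 6 8 2
f 4 8 3
f 7 5 3
f 3 8 7
f 7 6 5
f 8 6 7
f 10 12 9
f 13 10 9
f 9 12 11
f 11 13 9
f 10 16 12
f 14 10 13
f 14 16 10
f 12 16 11
f 15 13 11
f 11 16 15
f 15 14 13
f 16 14 15
f 18 17 21
f 18 21 19
f 19 21 22
f 19 22 20
f 21 17 23
f 21 23 22
f 22 23 24
f 22 24 20
f 23 17 25
f 23 25 24
f 24 25 26
f 24 26 20
f 25 17 27
f 25 27 26
f 26 27 28
f 26 28 20
f 27 17 29
f 27 29 28
f 28 29 30
f 28 30 20
f 29 17 31
f 29 31 30
f 30 31 32
f 30 32 20
f 31 17 33
f 31 33 32
f 32 33 34
f 32 34 20
f 33 17 35
f 33 35 34
f 34 35 36
f 34 36 20
f 35 17 37
f 35 37 36
f 36 37 38
f 36 38 20
f 37 17 39
f 37 39 38
f 38 39 40
f 38 40 20
f 39 17 41
f 39 41 40
f 40 41 42
f 40 42 20
f 41 17 18
f 41 18 42
f 42 18 19
f 42 19 20
f 44 43 47
f 44 47 45
f 45 47 48
f 45 48 46
f 47 43 49
f 47 49 48
f 48 49 50
f 48 50 46
f 49 43 51
f 49 51 50
f 50 51 52
f 50 52 46
f 51 43 53
f 51 53 52
f 52 53 54
f 52 54 46
f 53 43 55
f 53 55 54
f 54 55 56
f 54 56 46
f 55 43 57
f 55 57 56
f 56 57 58
f 56 58 46
f 57 43 59
f 57 59 58
f 58 59 60
f 58 60 46
f 59 43 44
f 59 44 60
f 60 44 45
f 60 45 46



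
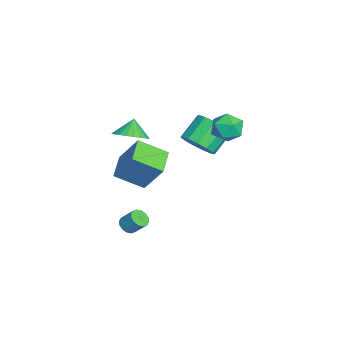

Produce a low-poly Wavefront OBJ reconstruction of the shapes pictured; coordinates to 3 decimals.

v -2.668 2.276 -0.447
v -1.884 2.281 0.252
v -2.829 3.15 1.305
v -3.612 3.144 0.607
v -1.813 2.764 -0.082
v -2.757 3.633 0.971
v -2.013 3.092 -0.532
v -2.958 3.96 0.521
v -2.421 3.161 -0.955
v -3.366 4.029 0.098
v -2.907 2.949 -1.216
v -3.852 3.817 -0.163
v -3.318 2.523 -1.233
v -4.263 3.391 -0.18
v -3.522 2.019 -1.001
v -4.466 2.887 0.053
v -3.454 1.596 -0.592
v -4.399 2.464 0.461
v -3.137 1.389 -0.137
v -4.082 2.257 0.916
v -2.671 1.464 0.219
v -3.616 2.332 1.273
v -2.204 1.797 0.364
v -3.149 2.665 1.418
v -1.595 3.973 2.455
v -0.878 4.571 2.666
v -0.582 2.969 1.854
v 0.135 3.567 2.065
v -0.34 3.123 2.767
v -0.966 3.744 3.138
v -0.494 3.796 1.382
v -1.12 4.417 1.753
v -0.198 4.462 2.002
v -0.102 4.046 2.859
v -1.358 3.494 1.661
v -1.262 3.078 2.518
v -4.375 -0.259 -3.542
v -4.388 -1.873 -2.616
v -3.728 0.762 -1.752
v -3.742 -0.851 -0.826
v -2.838 -0.509 -3.954
v -2.852 -2.122 -3.028
v -2.192 0.513 -2.164
v -2.205 -1.101 -1.238
v 3.208 -1.096 -2.316
v 3.419 -0.744 -2.682
v 3.703 -0.132 -1.931
v 3.492 -0.484 -1.564
v 3.149 -0.661 -2.647
v 3.433 -0.049 -1.896
v 2.894 -0.695 -2.524
v 3.179 -0.083 -1.772
v 2.724 -0.836 -2.344
v 3.008 -0.224 -1.593
v 2.683 -1.047 -2.157
v 2.968 -0.435 -1.406
v 2.783 -1.271 -2.013
v 3.068 -0.659 -1.261
v 2.997 -1.448 -1.949
v 3.281 -0.836 -1.198
v 3.267 -1.531 -1.984
v 3.551 -0.919 -1.233
v 3.521 -1.497 -2.108
v 3.806 -0.885 -1.356
v 3.692 -1.356 -2.287
v 3.976 -0.744 -1.536
v 3.732 -1.145 -2.474
v 4.017 -0.533 -1.723
v 3.632 -0.921 -2.619
v 3.917 -0.309 -1.867
v -2.357 -1.176 0.437
v -1.706 -1.726 0.979
v -2.983 -1.004 1.363
v -1.552 -1.366 1.016
v -1.52 -0.976 0.966
v -1.616 -0.617 0.835
v -1.824 -0.343 0.643
v -2.114 -0.196 0.42
v -2.441 -0.197 0.2
v -2.755 -0.348 0.016
v -3.008 -0.625 -0.104
v -3.163 -0.986 -0.142
v -3.195 -1.375 -0.091
v -3.099 -1.734 0.04
v -2.89 -2.008 0.231
v -2.601 -2.156 0.454
v -2.274 -2.154 0.675
v -1.96 -2.003 0.859
f 2 1 5
f 2 5 3
f 3 5 6
f 3 6 4
f 5 1 7
f 5 7 6
f 6 7 8
f 6 8 4
f 7 1 9
f 7 9 8
f 8 9 10
f 8 10 4
f 9 1 11
f 9 11 10
f 10 11 12
f 10 12 4
f 11 1 13
f 11 13 12
f 12 13 14
f 12 14 4
f 13 1 15
f 13 15 14
f 14 15 16
f 14 16 4
f 15 1 17
f 15 17 16
f 16 17 18
f 16 18 4
f 17 1 19
f 17 19 18
f 18 19 20
f 18 20 4
f 19 1 21
f 19 21 20
f 20 21 22
f 20 22 4
f 21 1 23
f 21 23 22
f 22 23 24
f 22 24 4
f 23 1 2
f 23 2 24
f 24 2 3
f 24 3 4
f 25 36 30
f 25 30 26
f 25 26 32
f 25 32 35
f 25 35 36
f 26 30 34
f 30 36 29
f 36 35 27
f 35 32 31
f 32 26 33
f 28 34 29
f 28 29 27
f 28 27 31
f 28 31 33
f 28 33 34
f 29 34 30
f 27 29 36
f 31 27 35
f 33 31 32
f 34 33 26
f 38 40 37
f 41 38 37
f 37 40 39
f 39 41 37
f 38 44 40
f 42 38 41
f 42 44 38
f 40 44 39
f 43 41 39
f 39 44 43
f 43 42 41
f 44 42 43
f 46 45 49
f 46 49 47
f 47 49 50
f 47 50 48
f 49 45 51
f 49 51 50
f 50 51 52
f 50 52 48
f 51 45 53
f 51 53 52
f 52 53 54
f 52 54 48
f 53 45 55
f 53 55 54
f 54 55 56
f 54 56 48
f 55 45 57
f 55 57 56
f 56 57 58
f 56 58 48
f 57 45 59
f 57 59 58
f 58 59 60
f 58 60 48
f 59 45 61
f 59 61 60
f 60 61 62
f 60 62 48
f 61 45 63
f 61 63 62
f 62 63 64
f 62 64 48
f 63 45 65
f 63 65 64
f 64 65 66
f 64 66 48
f 65 45 67
f 65 67 66
f 66 67 68
f 66 68 48
f 67 45 69
f 67 69 68
f 68 69 70
f 68 70 48
f 69 45 46
f 69 46 70
f 70 46 47
f 70 47 48
f 72 71 74
f 72 74 73
f 74 71 75
f 74 75 73
f 75 71 76
f 75 76 73
f 76 71 77
f 76 77 73
f 77 71 78
f 77 78 73
f 78 71 79
f 78 79 73
f 79 71 80
f 79 80 73
f 80 71 81
f 80 81 73
f 81 71 82
f 81 82 73
f 82 71 83
f 82 83 73
f 83 71 84
f 83 84 73
f 84 71 85
f 84 85 73
f 85 71 86
f 85 86 73
f 86 71 87
f 86 87 73
f 87 71 88
f 87 88 73
f 88 71 72
f 88 72 73



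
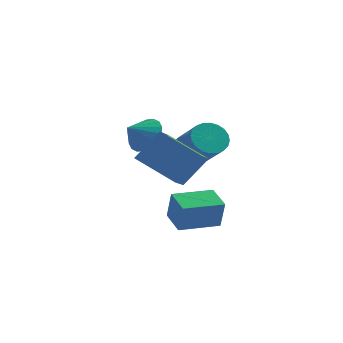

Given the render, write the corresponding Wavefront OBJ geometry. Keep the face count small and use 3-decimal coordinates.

v 1.832 2.399 1.033
v 2.242 2.083 0.309
v 3.479 0.865 1.544
v 3.068 1.181 2.267
v 2.44 2.359 0.384
v 3.676 1.141 1.619
v 2.544 2.641 0.557
v 3.781 1.423 1.792
v 2.54 2.886 0.803
v 3.777 1.668 2.038
v 2.428 3.057 1.084
v 3.665 1.839 2.319
v 2.226 3.128 1.357
v 3.463 1.91 2.592
v 1.963 3.088 1.58
v 3.2 1.87 2.815
v 1.68 2.943 1.721
v 2.917 1.725 2.955
v 1.421 2.715 1.756
v 2.658 1.497 2.991
v 1.224 2.439 1.681
v 2.46 1.221 2.916
v 1.119 2.157 1.508
v 2.356 0.939 2.743
v 1.123 1.912 1.262
v 2.36 0.694 2.497
v 1.235 1.741 0.981
v 2.472 0.523 2.216
v 1.437 1.67 0.708
v 2.674 0.452 1.943
v 1.7 1.71 0.485
v 2.937 0.492 1.72
v 1.983 1.855 0.345
v 3.22 0.637 1.579
v 2.025 -1.501 -1.385
v 2.31 -1.801 -0.027
v 3.448 -0.288 -1.415
v 3.733 -0.588 -0.057
v 2.827 -2.452 -1.763
v 3.112 -2.752 -0.405
v 4.25 -1.239 -1.793
v 4.535 -1.539 -0.435
v 1.305 -3.461 2.454
v 2.163 -2.787 3.783
v 1.253 -2.236 1.866
v 2.111 -1.562 3.195
v 3.149 -3.858 1.465
v 4.007 -3.184 2.794
v 3.097 -2.633 0.877
v 3.955 -1.959 2.206
v 0.415 0.48 2.374
v 0.956 0.71 3.146
v -0.135 -0.28 2.986
v 0.62 0.979 3.18
v 0.244 1.15 3.055
v -0.098 1.188 2.795
v -0.339 1.086 2.451
v -0.43 0.864 2.093
v -0.355 0.566 1.79
v -0.126 0.251 1.603
v 0.209 -0.019 1.568
v 0.585 -0.189 1.694
v 0.927 -0.227 1.954
v 1.168 -0.125 2.297
v 1.26 0.097 2.656
v 1.184 0.395 2.959
f 2 1 5
f 2 5 3
f 3 5 6
f 3 6 4
f 5 1 7
f 5 7 6
f 6 7 8
f 6 8 4
f 7 1 9
f 7 9 8
f 8 9 10
f 8 10 4
f 9 1 11
f 9 11 10
f 10 11 12
f 10 12 4
f 11 1 13
f 11 13 12
f 12 13 14
f 12 14 4
f 13 1 15
f 13 15 14
f 14 15 16
f 14 16 4
f 15 1 17
f 15 17 16
f 16 17 18
f 16 18 4
f 17 1 19
f 17 19 18
f 18 19 20
f 18 20 4
f 19 1 21
f 19 21 20
f 20 21 22
f 20 22 4
f 21 1 23
f 21 23 22
f 22 23 24
f 22 24 4
f 23 1 25
f 23 25 24
f 24 25 26
f 24 26 4
f 25 1 27
f 25 27 26
f 26 27 28
f 26 28 4
f 27 1 29
f 27 29 28
f 28 29 30
f 28 30 4
f 29 1 31
f 29 31 30
f 30 31 32
f 30 32 4
f 31 1 33
f 31 33 32
f 32 33 34
f 32 34 4
f 33 1 2
f 33 2 34
f 34 2 3
f 34 3 4
f 36 38 35
f 39 36 35
f 35 38 37
f 37 39 35
f 36 42 38
f 40 36 39
f 40 42 36
f 38 42 37
f 41 39 37
f 37 42 41
f 41 40 39
f 42 40 41
f 44 46 43
f 47 44 43
f 43 46 45
f 45 47 43
f 44 50 46
f 48 44 47
f 48 50 44
f 46 50 45
f 49 47 45
f 45 50 49
f 49 48 47
f 50 48 49
f 52 51 54
f 52 54 53
f 54 51 55
f 54 55 53
f 55 51 56
f 55 56 53
f 56 51 57
f 56 57 53
f 57 51 58
f 57 58 53
f 58 51 59
f 58 59 53
f 59 51 60
f 59 60 53
f 60 51 61
f 60 61 53
f 61 51 62
f 61 62 53
f 62 51 63
f 62 63 53
f 63 51 64
f 63 64 53
f 64 51 65
f 64 65 53
f 65 51 66
f 65 66 53
f 66 51 52
f 66 52 53



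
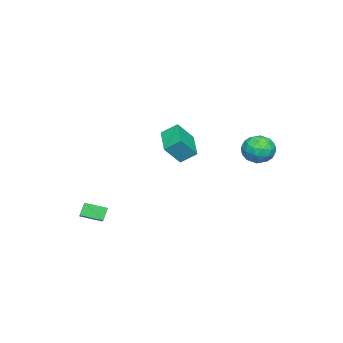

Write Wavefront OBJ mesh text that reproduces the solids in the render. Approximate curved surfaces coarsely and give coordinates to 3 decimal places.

v -4.443 4.561 0.412
v -3.454 4.793 0.327
v -4.126 3.027 -0.107
v -3.137 3.259 -0.192
v -3.569 3.197 0.73
v -3.765 4.146 1.051
v -3.815 3.674 -0.831
v -4.011 4.623 -0.51
v -3.065 4.246 -0.441
v -2.914 3.951 0.524
v -4.666 3.869 -0.304
v -4.515 3.574 0.661
v -3.976 4.812 0.415
v -3.604 3.008 -0.195
v -3.858 2.972 0.347
v -3.277 3.109 0.297
v -4.159 4.431 0.84
v -3.578 4.568 0.791
v -3.646 3.63 1.027
v -4.002 3.252 -0.571
v -3.421 3.389 -0.62
v -4.303 4.711 -0.077
v -3.722 4.848 -0.127
v -3.934 4.19 -0.807
v -3.166 4.627 -0.086
v -2.98 3.725 -0.391
v -3.379 3.969 -0.767
v -3.494 4.526 -0.578
v -3.077 4.453 0.481
v -2.891 3.551 0.176
v -3.145 3.515 0.718
v -3.26 4.072 0.906
v -2.849 4.131 0.03
v -4.689 4.269 0.044
v -4.503 3.367 -0.261
v -4.32 3.748 -0.686
v -4.435 4.305 -0.498
v -4.6 4.095 0.611
v -4.414 3.193 0.306
v -4.086 3.294 0.798
v -4.201 3.851 0.987
v -4.731 3.689 0.19
v 0.969 0.325 2.446
v 0.705 1.159 3.08
v 0.272 0.92 1.374
v 0.008 1.753 2.009
v 2.512 1.207 1.931
v 2.248 2.04 2.566
v 1.815 1.801 0.86
v 1.551 2.635 1.494
v 1.383 -3.994 -3.345
v 2.673 -3.294 -2.613
v 0.96 -2.848 -3.694
v 2.25 -2.148 -2.962
v 1.83 -4.052 -4.078
v 3.12 -3.352 -3.346
v 1.407 -2.906 -4.427
v 2.697 -2.206 -3.695
f 1 38 17
f 38 12 41
f 17 41 6
f 38 41 17
f 1 17 13
f 17 6 18
f 13 18 2
f 17 18 13
f 1 13 22
f 13 2 23
f 22 23 8
f 13 23 22
f 1 22 34
f 22 8 37
f 34 37 11
f 22 37 34
f 1 34 38
f 34 11 42
f 38 42 12
f 34 42 38
f 2 18 29
f 18 6 32
f 29 32 10
f 18 32 29
f 6 41 19
f 41 12 40
f 19 40 5
f 41 40 19
f 12 42 39
f 42 11 35
f 39 35 3
f 42 35 39
f 11 37 36
f 37 8 24
f 36 24 7
f 37 24 36
f 8 23 28
f 23 2 25
f 28 25 9
f 23 25 28
f 4 30 16
f 30 10 31
f 16 31 5
f 30 31 16
f 4 16 14
f 16 5 15
f 14 15 3
f 16 15 14
f 4 14 21
f 14 3 20
f 21 20 7
f 14 20 21
f 4 21 26
f 21 7 27
f 26 27 9
f 21 27 26
f 4 26 30
f 26 9 33
f 30 33 10
f 26 33 30
f 5 31 19
f 31 10 32
f 19 32 6
f 31 32 19
f 3 15 39
f 15 5 40
f 39 40 12
f 15 40 39
f 7 20 36
f 20 3 35
f 36 35 11
f 20 35 36
f 9 27 28
f 27 7 24
f 28 24 8
f 27 24 28
f 10 33 29
f 33 9 25
f 29 25 2
f 33 25 29
f 44 46 43
f 47 44 43
f 43 46 45
f 45 47 43
f 44 50 46
f 48 44 47
f 48 50 44
f 46 50 45
f 49 47 45
f 45 50 49
f 49 48 47
f 50 48 49
f 52 54 51
f 55 52 51
f 51 54 53
f 53 55 51
f 52 58 54
f 56 52 55
f 56 58 52
f 54 58 53
f 57 55 53
f 53 58 57
f 57 56 55
f 58 56 57



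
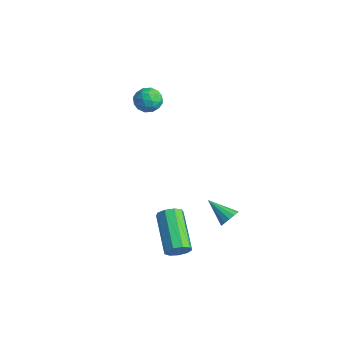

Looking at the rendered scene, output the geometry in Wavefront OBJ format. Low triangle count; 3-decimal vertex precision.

v 1.982 -0.675 -3.23
v 2.288 -0.651 -2.715
v 0.584 0.059 -1.735
v 0.278 0.035 -2.25
v 2.322 -0.294 -2.915
v 0.618 0.416 -1.935
v 2.197 -0.116 -3.262
v 0.493 0.594 -2.282
v 1.971 -0.199 -3.595
v 0.267 0.511 -2.615
v 1.75 -0.505 -3.757
v 0.046 0.205 -2.776
v 1.638 -0.89 -3.672
v -0.066 -0.18 -2.692
v 1.687 -1.175 -3.381
v -0.017 -0.465 -2.401
v 1.874 -1.226 -3.019
v 0.17 -0.516 -2.039
v 2.111 -1.019 -2.756
v 0.407 -0.309 -1.776
v -3.036 1.633 2.668
v -2.481 1.356 2.356
v -3.219 0.664 3.204
v -2.664 0.387 2.892
v -2.581 0.883 3.369
v -2.468 1.482 3.038
v -3.232 0.538 2.522
v -3.119 1.137 2.191
v -2.603 0.679 2.265
v -2.201 0.892 2.789
v -3.499 1.128 2.771
v -3.097 1.341 3.295
v -2.742 1.58 2.465
v -2.958 0.44 3.095
v -2.909 0.732 3.376
v -2.583 0.569 3.192
v -2.735 1.654 2.866
v -2.409 1.491 2.682
v -2.468 1.213 3.278
v -3.291 0.529 2.878
v -2.965 0.366 2.694
v -3.117 1.451 2.368
v -2.791 1.288 2.184
v -3.232 0.807 2.282
v -2.488 1.019 2.228
v -2.596 0.449 2.543
v -2.929 0.538 2.326
v -2.863 0.89 2.131
v -2.252 1.144 2.536
v -2.359 0.574 2.851
v -2.31 0.866 3.132
v -2.244 1.219 2.937
v -2.323 0.746 2.483
v -3.341 1.446 2.709
v -3.448 0.876 3.024
v -3.456 0.801 2.623
v -3.39 1.154 2.428
v -3.104 1.571 3.017
v -3.212 1.001 3.332
v -2.837 1.13 3.429
v -2.771 1.482 3.234
v -3.377 1.274 3.077
v 1.1 2.622 -3.321
v 1.265 2.905 -2.905
v 0.02 2.218 -2.619
v 1.092 3.087 -3.067
v 0.921 3.12 -3.31
v 0.807 2.996 -3.557
v 0.787 2.752 -3.728
v 0.865 2.467 -3.771
v 1.019 2.231 -3.67
v 1.198 2.119 -3.459
v 1.346 2.167 -3.204
v 1.416 2.359 -2.987
v 1.386 2.634 -2.875
f 2 1 5
f 2 5 3
f 3 5 6
f 3 6 4
f 5 1 7
f 5 7 6
f 6 7 8
f 6 8 4
f 7 1 9
f 7 9 8
f 8 9 10
f 8 10 4
f 9 1 11
f 9 11 10
f 10 11 12
f 10 12 4
f 11 1 13
f 11 13 12
f 12 13 14
f 12 14 4
f 13 1 15
f 13 15 14
f 14 15 16
f 14 16 4
f 15 1 17
f 15 17 16
f 16 17 18
f 16 18 4
f 17 1 19
f 17 19 18
f 18 19 20
f 18 20 4
f 19 1 2
f 19 2 20
f 20 2 3
f 20 3 4
f 21 58 37
f 58 32 61
f 37 61 26
f 58 61 37
f 21 37 33
f 37 26 38
f 33 38 22
f 37 38 33
f 21 33 42
f 33 22 43
f 42 43 28
f 33 43 42
f 21 42 54
f 42 28 57
f 54 57 31
f 42 57 54
f 21 54 58
f 54 31 62
f 58 62 32
f 54 62 58
f 22 38 49
f 38 26 52
f 49 52 30
f 38 52 49
f 26 61 39
f 61 32 60
f 39 60 25
f 61 60 39
f 32 62 59
f 62 31 55
f 59 55 23
f 62 55 59
f 31 57 56
f 57 28 44
f 56 44 27
f 57 44 56
f 28 43 48
f 43 22 45
f 48 45 29
f 43 45 48
f 24 50 36
f 50 30 51
f 36 51 25
f 50 51 36
f 24 36 34
f 36 25 35
f 34 35 23
f 36 35 34
f 24 34 41
f 34 23 40
f 41 40 27
f 34 40 41
f 24 41 46
f 41 27 47
f 46 47 29
f 41 47 46
f 24 46 50
f 46 29 53
f 50 53 30
f 46 53 50
f 25 51 39
f 51 30 52
f 39 52 26
f 51 52 39
f 23 35 59
f 35 25 60
f 59 60 32
f 35 60 59
f 27 40 56
f 40 23 55
f 56 55 31
f 40 55 56
f 29 47 48
f 47 27 44
f 48 44 28
f 47 44 48
f 30 53 49
f 53 29 45
f 49 45 22
f 53 45 49
f 64 63 66
f 64 66 65
f 66 63 67
f 66 67 65
f 67 63 68
f 67 68 65
f 68 63 69
f 68 69 65
f 69 63 70
f 69 70 65
f 70 63 71
f 70 71 65
f 71 63 72
f 71 72 65
f 72 63 73
f 72 73 65
f 73 63 74
f 73 74 65
f 74 63 75
f 74 75 65
f 75 63 64
f 75 64 65



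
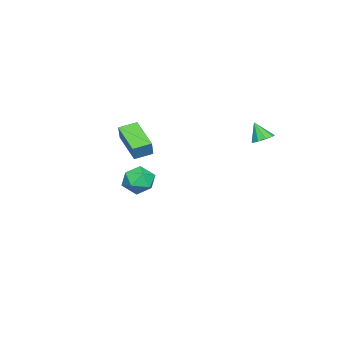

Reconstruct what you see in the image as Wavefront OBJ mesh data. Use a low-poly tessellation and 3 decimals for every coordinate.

v -1.06 3.294 1.025
v -0.595 2.935 0.903
v -1.22 2.766 1.975
v -0.466 3.266 1.109
v -0.615 3.61 1.275
v -0.972 3.807 1.324
v -1.37 3.764 1.233
v -1.622 3.501 1.044
v -1.612 3.142 0.846
v -1.343 2.854 0.732
v -0.941 2.772 0.754
v -1.695 -2.808 -3.786
v -0.912 -2.547 -3.322
v -1.708 -4.133 -3.018
v -0.925 -3.872 -2.554
v -1.744 -3.429 -2.387
v -1.736 -2.61 -2.861
v -0.884 -4.07 -3.479
v -0.876 -3.251 -3.953
v -0.411 -3.327 -3.132
v -0.943 -2.931 -2.458
v -1.677 -3.749 -3.882
v -2.209 -3.353 -3.208
v 3.473 -2.109 2.077
v 3.867 -1.998 2.912
v 2.854 -1.431 2.279
v 3.248 -1.32 3.114
v 4.592 -0.88 1.386
v 4.986 -0.769 2.221
v 3.973 -0.202 1.588
v 4.367 -0.091 2.423
f 2 1 4
f 2 4 3
f 4 1 5
f 4 5 3
f 5 1 6
f 5 6 3
f 6 1 7
f 6 7 3
f 7 1 8
f 7 8 3
f 8 1 9
f 8 9 3
f 9 1 10
f 9 10 3
f 10 1 11
f 10 11 3
f 11 1 2
f 11 2 3
f 12 23 17
f 12 17 13
f 12 13 19
f 12 19 22
f 12 22 23
f 13 17 21
f 17 23 16
f 23 22 14
f 22 19 18
f 19 13 20
f 15 21 16
f 15 16 14
f 15 14 18
f 15 18 20
f 15 20 21
f 16 21 17
f 14 16 23
f 18 14 22
f 20 18 19
f 21 20 13
f 25 27 24
f 28 25 24
f 24 27 26
f 26 28 24
f 25 31 27
f 29 25 28
f 29 31 25
f 27 31 26
f 30 28 26
f 26 31 30
f 30 29 28
f 31 29 30



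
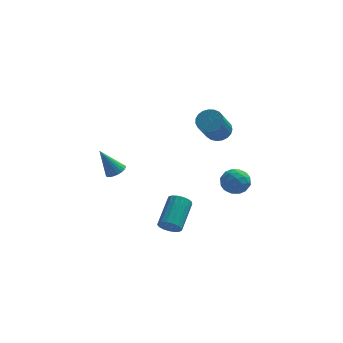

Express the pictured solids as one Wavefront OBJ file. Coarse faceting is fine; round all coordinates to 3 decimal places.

v 0.062 -2.843 -3.999
v 0.528 -3.236 -3.615
v 1.143 -1.53 -2.617
v 0.678 -1.137 -3.001
v 0.71 -3.139 -3.891
v 1.325 -1.434 -2.893
v 0.743 -2.975 -4.192
v 1.358 -1.27 -3.194
v 0.621 -2.781 -4.449
v 1.236 -1.075 -3.451
v 0.371 -2.601 -4.603
v 0.986 -0.895 -3.605
v 0.05 -2.476 -4.618
v 0.665 -0.77 -3.62
v -0.268 -2.435 -4.492
v 0.347 -0.729 -3.494
v -0.511 -2.488 -4.253
v 0.105 -0.782 -3.254
v -0.622 -2.622 -3.955
v -0.006 -0.916 -2.957
v -0.576 -2.807 -3.668
v 0.039 -1.101 -2.669
v -0.384 -3 -3.456
v 0.231 -1.294 -2.458
v -0.09 -3.157 -3.369
v 0.526 -1.451 -2.371
v 0.239 -3.242 -3.426
v 0.854 -1.536 -2.428
v 3.931 0.327 -2.136
v 4.531 -0.355 -2.358
v 3.089 -0.665 -1.362
v 3.689 -1.347 -1.584
v 3.949 -0.668 -0.995
v 4.47 -0.055 -1.474
v 3.15 -0.965 -2.246
v 3.671 -0.352 -2.725
v 4.049 -1.154 -2.426
v 4.543 -0.97 -1.653
v 3.077 -0.05 -2.067
v 3.571 0.134 -1.294
v 4.305 0.073 -2.315
v 3.315 -1.093 -1.405
v 3.468 -0.694 -1.059
v 3.821 -1.095 -1.189
v 4.269 0.25 -1.795
v 4.622 -0.151 -1.925
v 4.28 -0.335 -1.125
v 2.998 -0.869 -1.795
v 3.351 -1.27 -1.925
v 3.799 0.075 -2.531
v 4.152 -0.326 -2.661
v 3.34 -0.685 -2.595
v 4.374 -0.797 -2.485
v 3.88 -1.381 -2.03
v 3.563 -1.156 -2.42
v 3.868 -0.796 -2.701
v 4.665 -0.689 -2.031
v 4.17 -1.273 -1.576
v 4.323 -0.873 -1.23
v 4.629 -0.513 -1.511
v 4.381 -1.159 -2.071
v 3.45 0.253 -2.144
v 2.955 -0.331 -1.689
v 2.991 -0.507 -2.209
v 3.297 -0.147 -2.49
v 3.74 0.361 -1.69
v 3.246 -0.223 -1.235
v 3.752 -0.224 -1.019
v 4.057 0.136 -1.3
v 3.239 0.139 -1.649
v -2.89 -1.776 -0.035
v -2.4 -2.047 0.274
v -3.77 -1.604 1.515
v -2.336 -1.806 0.283
v -2.356 -1.56 0.244
v -2.458 -1.347 0.163
v -2.626 -1.2 0.051
v -2.834 -1.14 -0.073
v -3.05 -1.177 -0.192
v -3.243 -1.305 -0.287
v -3.381 -1.505 -0.343
v -3.445 -1.746 -0.353
v -3.425 -1.992 -0.314
v -3.323 -2.205 -0.232
v -3.155 -2.352 -0.121
v -2.947 -2.412 0.004
v -2.731 -2.376 0.122
v -2.538 -2.247 0.217
v 2.798 -0.692 2.575
v 3.343 -0.342 3.044
v 2.807 -1.638 4.634
v 2.262 -1.988 4.165
v 3.073 -0.158 3.103
v 2.536 -1.453 4.693
v 2.755 -0.066 3.071
v 2.218 -1.362 4.661
v 2.444 -0.082 2.953
v 1.908 -1.378 4.542
v 2.195 -0.204 2.769
v 1.658 -1.5 4.359
v 2.05 -0.41 2.552
v 1.513 -1.706 4.142
v 2.034 -0.665 2.339
v 1.498 -1.961 3.929
v 2.151 -0.925 2.167
v 1.614 -2.221 3.757
v 2.379 -1.144 2.065
v 1.843 -2.44 3.655
v 2.68 -1.285 2.052
v 2.144 -2.581 3.641
v 3.002 -1.324 2.129
v 2.465 -2.62 3.718
v 3.288 -1.253 2.283
v 2.751 -2.549 3.873
v 3.489 -1.086 2.488
v 2.953 -2.381 4.077
v 3.571 -0.85 2.707
v 3.035 -2.146 4.297
v 3.52 -0.587 2.904
v 2.983 -1.883 4.494
f 2 1 5
f 2 5 3
f 3 5 6
f 3 6 4
f 5 1 7
f 5 7 6
f 6 7 8
f 6 8 4
f 7 1 9
f 7 9 8
f 8 9 10
f 8 10 4
f 9 1 11
f 9 11 10
f 10 11 12
f 10 12 4
f 11 1 13
f 11 13 12
f 12 13 14
f 12 14 4
f 13 1 15
f 13 15 14
f 14 15 16
f 14 16 4
f 15 1 17
f 15 17 16
f 16 17 18
f 16 18 4
f 17 1 19
f 17 19 18
f 18 19 20
f 18 20 4
f 19 1 21
f 19 21 20
f 20 21 22
f 20 22 4
f 21 1 23
f 21 23 22
f 22 23 24
f 22 24 4
f 23 1 25
f 23 25 24
f 24 25 26
f 24 26 4
f 25 1 27
f 25 27 26
f 26 27 28
f 26 28 4
f 27 1 2
f 27 2 28
f 28 2 3
f 28 3 4
f 29 66 45
f 66 40 69
f 45 69 34
f 66 69 45
f 29 45 41
f 45 34 46
f 41 46 30
f 45 46 41
f 29 41 50
f 41 30 51
f 50 51 36
f 41 51 50
f 29 50 62
f 50 36 65
f 62 65 39
f 50 65 62
f 29 62 66
f 62 39 70
f 66 70 40
f 62 70 66
f 30 46 57
f 46 34 60
f 57 60 38
f 46 60 57
f 34 69 47
f 69 40 68
f 47 68 33
f 69 68 47
f 40 70 67
f 70 39 63
f 67 63 31
f 70 63 67
f 39 65 64
f 65 36 52
f 64 52 35
f 65 52 64
f 36 51 56
f 51 30 53
f 56 53 37
f 51 53 56
f 32 58 44
f 58 38 59
f 44 59 33
f 58 59 44
f 32 44 42
f 44 33 43
f 42 43 31
f 44 43 42
f 32 42 49
f 42 31 48
f 49 48 35
f 42 48 49
f 32 49 54
f 49 35 55
f 54 55 37
f 49 55 54
f 32 54 58
f 54 37 61
f 58 61 38
f 54 61 58
f 33 59 47
f 59 38 60
f 47 60 34
f 59 60 47
f 31 43 67
f 43 33 68
f 67 68 40
f 43 68 67
f 35 48 64
f 48 31 63
f 64 63 39
f 48 63 64
f 37 55 56
f 55 35 52
f 56 52 36
f 55 52 56
f 38 61 57
f 61 37 53
f 57 53 30
f 61 53 57
f 72 71 74
f 72 74 73
f 74 71 75
f 74 75 73
f 75 71 76
f 75 76 73
f 76 71 77
f 76 77 73
f 77 71 78
f 77 78 73
f 78 71 79
f 78 79 73
f 79 71 80
f 79 80 73
f 80 71 81
f 80 81 73
f 81 71 82
f 81 82 73
f 82 71 83
f 82 83 73
f 83 71 84
f 83 84 73
f 84 71 85
f 84 85 73
f 85 71 86
f 85 86 73
f 86 71 87
f 86 87 73
f 87 71 88
f 87 88 73
f 88 71 72
f 88 72 73
f 90 89 93
f 90 93 91
f 91 93 94
f 91 94 92
f 93 89 95
f 93 95 94
f 94 95 96
f 94 96 92
f 95 89 97
f 95 97 96
f 96 97 98
f 96 98 92
f 97 89 99
f 97 99 98
f 98 99 100
f 98 100 92
f 99 89 101
f 99 101 100
f 100 101 102
f 100 102 92
f 101 89 103
f 101 103 102
f 102 103 104
f 102 104 92
f 103 89 105
f 103 105 104
f 104 105 106
f 104 106 92
f 105 89 107
f 105 107 106
f 106 107 108
f 106 108 92
f 107 89 109
f 107 109 108
f 108 109 110
f 108 110 92
f 109 89 111
f 109 111 110
f 110 111 112
f 110 112 92
f 111 89 113
f 111 113 112
f 112 113 114
f 112 114 92
f 113 89 115
f 113 115 114
f 114 115 116
f 114 116 92
f 115 89 117
f 115 117 116
f 116 117 118
f 116 118 92
f 117 89 119
f 117 119 118
f 118 119 120
f 118 120 92
f 119 89 90
f 119 90 120
f 120 90 91
f 120 91 92



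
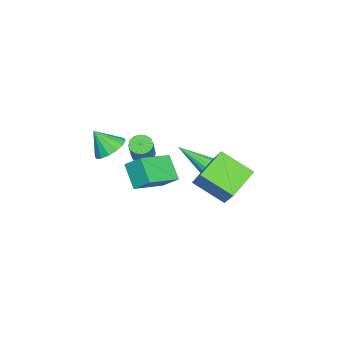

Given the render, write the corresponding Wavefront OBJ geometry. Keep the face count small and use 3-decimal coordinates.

v -3.264 2.296 -3.093
v -3.014 1.955 -3.533
v -3.396 0.644 -1.887
v -2.77 2.06 -3.363
v -2.658 2.228 -3.12
v -2.709 2.415 -2.87
v -2.908 2.569 -2.68
v -3.203 2.651 -2.601
v -3.514 2.637 -2.654
v -3.758 2.532 -2.824
v -3.87 2.364 -3.067
v -3.819 2.177 -3.317
v -3.62 2.023 -3.507
v -3.325 1.941 -3.586
v 1.063 2.272 -0.741
v -0.409 2.995 -0.048
v 1.446 3.943 -1.67
v -0.025 4.666 -0.976
v 2.065 2.874 0.756
v 0.594 3.597 1.45
v 2.449 4.545 -0.172
v 0.977 5.268 0.521
v 1.035 0.825 -1.24
v 0.073 0.156 -0.318
v 1.178 1.639 -0.5
v 0.216 0.971 0.422
v 2.624 -0.251 -0.362
v 1.662 -0.919 0.56
v 2.767 0.564 0.378
v 1.805 -0.105 1.3
v -2.019 -0.854 -1.614
v -1.666 -0.41 -1.864
v -0.689 -0.302 -0.297
v -1.041 -0.746 -0.046
v -1.909 -0.254 -1.723
v -0.932 -0.146 -0.156
v -2.181 -0.259 -1.553
v -1.204 -0.151 0.014
v -2.41 -0.423 -1.399
v -1.432 -0.315 0.168
v -2.533 -0.703 -1.303
v -1.556 -0.595 0.264
v -2.519 -1.023 -1.29
v -1.542 -0.915 0.278
v -2.371 -1.298 -1.363
v -1.394 -1.19 0.204
v -2.128 -1.454 -1.504
v -1.151 -1.346 0.063
v -1.856 -1.449 -1.674
v -0.879 -1.341 -0.107
v -1.628 -1.285 -1.828
v -0.65 -1.177 -0.261
v -1.504 -1.005 -1.924
v -0.527 -0.897 -0.357
v -1.518 -0.685 -1.938
v -0.541 -0.577 -0.37
v -0.354 -2.13 -0.046
v 0.286 -1.629 0.407
v -0.466 -2.99 1.066
v -0.135 -1.426 0.521
v -0.615 -1.411 0.484
v -1.025 -1.589 0.305
v -1.255 -1.912 0.032
v -1.243 -2.293 -0.262
v -0.994 -2.631 -0.498
v -0.573 -2.834 -0.613
v -0.093 -2.848 -0.575
v 0.317 -2.67 -0.396
v 0.547 -2.348 -0.123
v 0.536 -1.966 0.171
f 2 1 4
f 2 4 3
f 4 1 5
f 4 5 3
f 5 1 6
f 5 6 3
f 6 1 7
f 6 7 3
f 7 1 8
f 7 8 3
f 8 1 9
f 8 9 3
f 9 1 10
f 9 10 3
f 10 1 11
f 10 11 3
f 11 1 12
f 11 12 3
f 12 1 13
f 12 13 3
f 13 1 14
f 13 14 3
f 14 1 2
f 14 2 3
f 16 18 15
f 19 16 15
f 15 18 17
f 17 19 15
f 16 22 18
f 20 16 19
f 20 22 16
f 18 22 17
f 21 19 17
f 17 22 21
f 21 20 19
f 22 20 21
f 24 26 23
f 27 24 23
f 23 26 25
f 25 27 23
f 24 30 26
f 28 24 27
f 28 30 24
f 26 30 25
f 29 27 25
f 25 30 29
f 29 28 27
f 30 28 29
f 32 31 35
f 32 35 33
f 33 35 36
f 33 36 34
f 35 31 37
f 35 37 36
f 36 37 38
f 36 38 34
f 37 31 39
f 37 39 38
f 38 39 40
f 38 40 34
f 39 31 41
f 39 41 40
f 40 41 42
f 40 42 34
f 41 31 43
f 41 43 42
f 42 43 44
f 42 44 34
f 43 31 45
f 43 45 44
f 44 45 46
f 44 46 34
f 45 31 47
f 45 47 46
f 46 47 48
f 46 48 34
f 47 31 49
f 47 49 48
f 48 49 50
f 48 50 34
f 49 31 51
f 49 51 50
f 50 51 52
f 50 52 34
f 51 31 53
f 51 53 52
f 52 53 54
f 52 54 34
f 53 31 55
f 53 55 54
f 54 55 56
f 54 56 34
f 55 31 32
f 55 32 56
f 56 32 33
f 56 33 34
f 58 57 60
f 58 60 59
f 60 57 61
f 60 61 59
f 61 57 62
f 61 62 59
f 62 57 63
f 62 63 59
f 63 57 64
f 63 64 59
f 64 57 65
f 64 65 59
f 65 57 66
f 65 66 59
f 66 57 67
f 66 67 59
f 67 57 68
f 67 68 59
f 68 57 69
f 68 69 59
f 69 57 70
f 69 70 59
f 70 57 58
f 70 58 59

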